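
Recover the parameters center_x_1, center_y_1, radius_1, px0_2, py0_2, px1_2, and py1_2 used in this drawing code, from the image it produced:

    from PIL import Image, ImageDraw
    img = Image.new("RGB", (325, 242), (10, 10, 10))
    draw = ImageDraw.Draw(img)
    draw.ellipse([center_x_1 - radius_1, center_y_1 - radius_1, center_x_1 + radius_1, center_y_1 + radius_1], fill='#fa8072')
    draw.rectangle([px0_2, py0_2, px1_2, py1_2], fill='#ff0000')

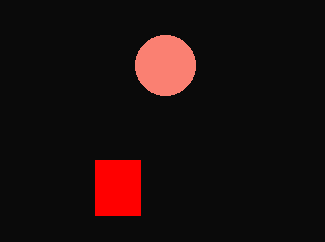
center_x_1 = 165
center_y_1 = 65
radius_1 = 30
px0_2 = 95
py0_2 = 160
px1_2 = 140
py1_2 = 215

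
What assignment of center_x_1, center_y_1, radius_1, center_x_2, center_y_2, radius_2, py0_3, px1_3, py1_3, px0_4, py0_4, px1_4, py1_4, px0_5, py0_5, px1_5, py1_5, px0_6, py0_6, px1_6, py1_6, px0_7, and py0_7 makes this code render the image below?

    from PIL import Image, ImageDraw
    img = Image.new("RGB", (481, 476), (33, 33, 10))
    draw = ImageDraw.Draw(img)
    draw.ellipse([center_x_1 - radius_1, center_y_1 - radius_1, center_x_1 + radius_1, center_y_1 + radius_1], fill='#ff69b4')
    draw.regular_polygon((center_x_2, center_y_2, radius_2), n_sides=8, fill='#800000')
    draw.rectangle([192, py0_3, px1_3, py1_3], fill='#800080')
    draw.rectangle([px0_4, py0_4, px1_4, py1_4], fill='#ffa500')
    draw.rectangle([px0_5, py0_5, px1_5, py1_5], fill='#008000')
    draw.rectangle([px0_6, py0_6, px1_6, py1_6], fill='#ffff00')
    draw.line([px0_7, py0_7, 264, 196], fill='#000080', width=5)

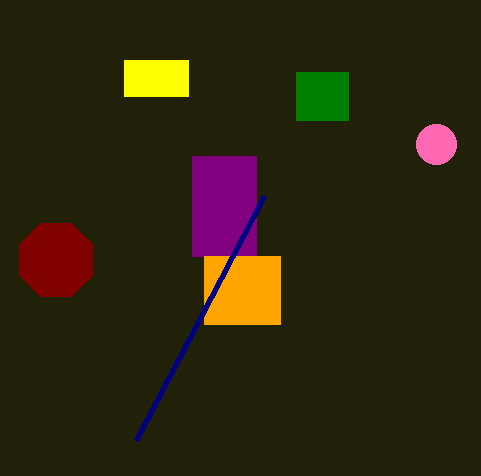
center_x_1 = 436, center_y_1 = 144, radius_1 = 20, center_x_2 = 56, center_y_2 = 260, radius_2 = 40, py0_3 = 156, px1_3 = 256, py1_3 = 256, px0_4 = 204, py0_4 = 256, px1_4 = 280, py1_4 = 324, px0_5 = 296, py0_5 = 72, px1_5 = 348, py1_5 = 120, px0_6 = 124, py0_6 = 60, px1_6 = 188, py1_6 = 96, px0_7 = 136, py0_7 = 440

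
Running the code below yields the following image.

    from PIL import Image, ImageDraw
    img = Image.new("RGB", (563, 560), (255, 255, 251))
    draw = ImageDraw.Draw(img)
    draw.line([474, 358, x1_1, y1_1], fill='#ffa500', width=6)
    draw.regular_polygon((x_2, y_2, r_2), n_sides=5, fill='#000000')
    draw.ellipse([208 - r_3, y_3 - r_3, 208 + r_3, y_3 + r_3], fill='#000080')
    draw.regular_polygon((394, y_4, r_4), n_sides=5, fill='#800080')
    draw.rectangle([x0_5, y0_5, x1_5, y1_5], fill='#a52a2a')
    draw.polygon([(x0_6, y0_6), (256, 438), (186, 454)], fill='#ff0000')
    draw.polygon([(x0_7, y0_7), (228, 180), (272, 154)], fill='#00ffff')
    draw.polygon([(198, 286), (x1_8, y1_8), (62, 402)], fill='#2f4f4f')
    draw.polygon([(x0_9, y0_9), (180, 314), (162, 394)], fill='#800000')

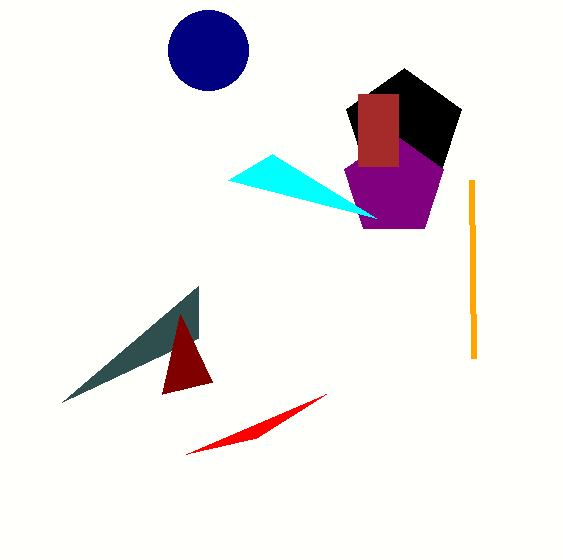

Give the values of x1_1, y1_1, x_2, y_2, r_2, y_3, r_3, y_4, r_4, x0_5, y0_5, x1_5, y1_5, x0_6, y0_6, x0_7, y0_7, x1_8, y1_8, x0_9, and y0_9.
x1_1 = 472; y1_1 = 180; x_2 = 404; y_2 = 128; r_2 = 60; y_3 = 50; r_3 = 40; y_4 = 186; r_4 = 52; x0_5 = 358; y0_5 = 94; x1_5 = 398; y1_5 = 166; x0_6 = 326; y0_6 = 394; x0_7 = 376; y0_7 = 218; x1_8 = 198; y1_8 = 338; x0_9 = 212; y0_9 = 382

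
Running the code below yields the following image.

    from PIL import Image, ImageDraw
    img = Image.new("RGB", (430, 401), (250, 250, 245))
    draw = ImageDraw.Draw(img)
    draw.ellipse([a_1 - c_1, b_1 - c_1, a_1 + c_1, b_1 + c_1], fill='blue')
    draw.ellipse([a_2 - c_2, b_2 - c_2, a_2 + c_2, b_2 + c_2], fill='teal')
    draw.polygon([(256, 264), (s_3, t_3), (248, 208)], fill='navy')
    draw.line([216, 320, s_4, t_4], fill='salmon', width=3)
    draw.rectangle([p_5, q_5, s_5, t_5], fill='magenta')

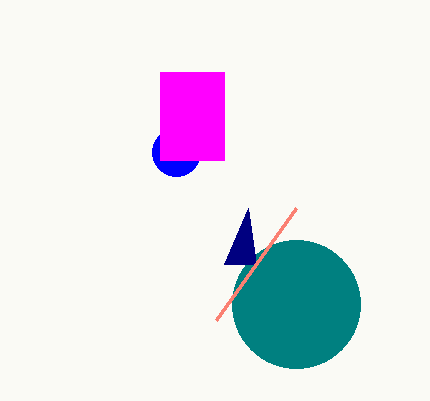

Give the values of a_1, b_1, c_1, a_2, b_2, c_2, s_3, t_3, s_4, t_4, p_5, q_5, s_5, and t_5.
a_1 = 176, b_1 = 152, c_1 = 24, a_2 = 296, b_2 = 304, c_2 = 64, s_3 = 224, t_3 = 264, s_4 = 296, t_4 = 208, p_5 = 160, q_5 = 72, s_5 = 224, t_5 = 160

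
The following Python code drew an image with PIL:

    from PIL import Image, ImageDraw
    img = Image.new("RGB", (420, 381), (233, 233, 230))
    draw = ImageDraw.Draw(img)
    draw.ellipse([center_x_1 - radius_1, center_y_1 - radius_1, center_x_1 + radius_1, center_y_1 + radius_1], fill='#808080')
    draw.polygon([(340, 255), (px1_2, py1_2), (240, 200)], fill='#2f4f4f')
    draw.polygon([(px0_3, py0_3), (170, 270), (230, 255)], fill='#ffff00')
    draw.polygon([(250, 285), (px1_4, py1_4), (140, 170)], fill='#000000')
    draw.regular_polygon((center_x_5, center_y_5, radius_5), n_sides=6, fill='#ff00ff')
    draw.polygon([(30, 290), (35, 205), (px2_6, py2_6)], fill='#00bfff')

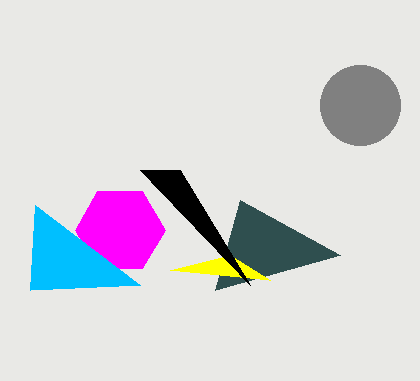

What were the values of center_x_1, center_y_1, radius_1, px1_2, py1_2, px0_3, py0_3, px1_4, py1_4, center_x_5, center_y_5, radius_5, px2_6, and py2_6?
center_x_1 = 360, center_y_1 = 105, radius_1 = 40, px1_2 = 215, py1_2 = 290, px0_3 = 270, py0_3 = 280, px1_4 = 180, py1_4 = 170, center_x_5 = 120, center_y_5 = 230, radius_5 = 45, px2_6 = 140, py2_6 = 285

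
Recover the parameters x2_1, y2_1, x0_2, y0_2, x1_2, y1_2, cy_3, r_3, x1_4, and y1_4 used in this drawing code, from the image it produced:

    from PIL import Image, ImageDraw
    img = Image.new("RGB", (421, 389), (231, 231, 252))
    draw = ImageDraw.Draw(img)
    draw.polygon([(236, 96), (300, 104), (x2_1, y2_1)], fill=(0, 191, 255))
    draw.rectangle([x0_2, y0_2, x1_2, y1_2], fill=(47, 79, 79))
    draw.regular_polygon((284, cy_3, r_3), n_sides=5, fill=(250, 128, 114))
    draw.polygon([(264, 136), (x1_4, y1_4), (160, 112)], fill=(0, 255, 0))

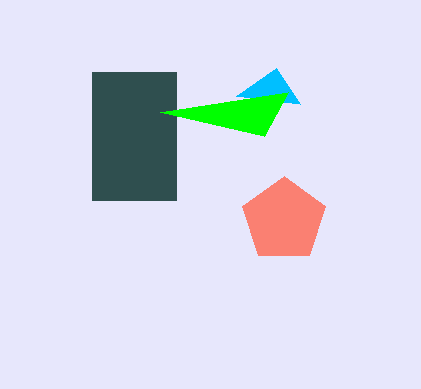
x2_1 = 276
y2_1 = 68
x0_2 = 92
y0_2 = 72
x1_2 = 176
y1_2 = 200
cy_3 = 220
r_3 = 44
x1_4 = 288
y1_4 = 92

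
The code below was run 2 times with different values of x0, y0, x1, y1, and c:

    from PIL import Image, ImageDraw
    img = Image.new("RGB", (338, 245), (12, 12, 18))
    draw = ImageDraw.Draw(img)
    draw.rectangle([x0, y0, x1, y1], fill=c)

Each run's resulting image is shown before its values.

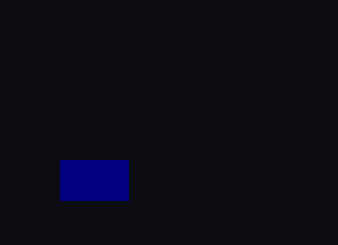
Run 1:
x0 = 60
y0 = 160
x1 = 128
y1 = 200
c = 'navy'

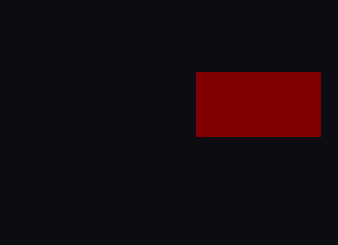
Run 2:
x0 = 196; y0 = 72; x1 = 320; y1 = 136; c = 'maroon'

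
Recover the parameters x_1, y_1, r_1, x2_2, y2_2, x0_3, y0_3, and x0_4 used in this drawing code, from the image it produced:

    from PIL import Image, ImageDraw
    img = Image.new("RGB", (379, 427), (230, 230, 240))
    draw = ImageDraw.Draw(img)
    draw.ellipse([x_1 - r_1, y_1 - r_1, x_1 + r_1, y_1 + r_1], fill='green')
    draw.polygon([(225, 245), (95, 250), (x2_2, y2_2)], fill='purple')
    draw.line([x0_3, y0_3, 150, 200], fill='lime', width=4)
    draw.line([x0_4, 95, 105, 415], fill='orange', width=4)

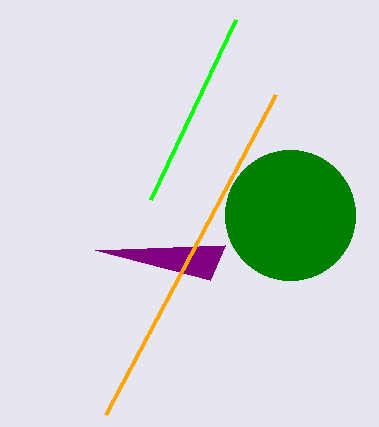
x_1 = 290, y_1 = 215, r_1 = 65, x2_2 = 210, y2_2 = 280, x0_3 = 235, y0_3 = 20, x0_4 = 275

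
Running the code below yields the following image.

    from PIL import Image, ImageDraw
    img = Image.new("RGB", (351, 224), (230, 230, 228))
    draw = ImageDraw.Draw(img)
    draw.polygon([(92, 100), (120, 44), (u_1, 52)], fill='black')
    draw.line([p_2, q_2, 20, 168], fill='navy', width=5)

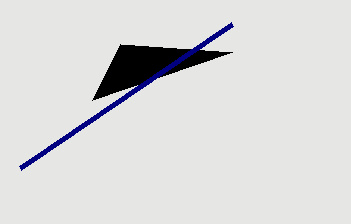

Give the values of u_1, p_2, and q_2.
u_1 = 232; p_2 = 232; q_2 = 24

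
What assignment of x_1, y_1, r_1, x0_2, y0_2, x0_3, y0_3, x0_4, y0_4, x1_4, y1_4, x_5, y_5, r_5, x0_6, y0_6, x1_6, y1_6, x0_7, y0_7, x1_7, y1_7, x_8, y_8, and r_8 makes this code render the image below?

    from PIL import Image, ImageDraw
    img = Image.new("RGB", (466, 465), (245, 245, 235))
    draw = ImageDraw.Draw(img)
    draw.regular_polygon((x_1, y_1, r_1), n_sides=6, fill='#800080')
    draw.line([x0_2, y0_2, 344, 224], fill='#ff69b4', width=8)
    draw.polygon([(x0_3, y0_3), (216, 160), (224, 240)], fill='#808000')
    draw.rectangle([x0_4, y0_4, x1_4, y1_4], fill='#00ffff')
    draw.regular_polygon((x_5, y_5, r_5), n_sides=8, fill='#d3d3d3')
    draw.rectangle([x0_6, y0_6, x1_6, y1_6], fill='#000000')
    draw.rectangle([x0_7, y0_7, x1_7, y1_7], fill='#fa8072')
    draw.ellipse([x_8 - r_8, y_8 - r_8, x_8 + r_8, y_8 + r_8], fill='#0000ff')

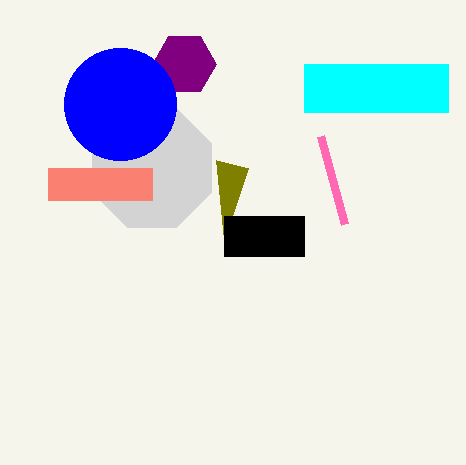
x_1 = 184; y_1 = 64; r_1 = 32; x0_2 = 320; y0_2 = 136; x0_3 = 248; y0_3 = 168; x0_4 = 304; y0_4 = 64; x1_4 = 448; y1_4 = 112; x_5 = 152; y_5 = 168; r_5 = 64; x0_6 = 224; y0_6 = 216; x1_6 = 304; y1_6 = 256; x0_7 = 48; y0_7 = 168; x1_7 = 152; y1_7 = 200; x_8 = 120; y_8 = 104; r_8 = 56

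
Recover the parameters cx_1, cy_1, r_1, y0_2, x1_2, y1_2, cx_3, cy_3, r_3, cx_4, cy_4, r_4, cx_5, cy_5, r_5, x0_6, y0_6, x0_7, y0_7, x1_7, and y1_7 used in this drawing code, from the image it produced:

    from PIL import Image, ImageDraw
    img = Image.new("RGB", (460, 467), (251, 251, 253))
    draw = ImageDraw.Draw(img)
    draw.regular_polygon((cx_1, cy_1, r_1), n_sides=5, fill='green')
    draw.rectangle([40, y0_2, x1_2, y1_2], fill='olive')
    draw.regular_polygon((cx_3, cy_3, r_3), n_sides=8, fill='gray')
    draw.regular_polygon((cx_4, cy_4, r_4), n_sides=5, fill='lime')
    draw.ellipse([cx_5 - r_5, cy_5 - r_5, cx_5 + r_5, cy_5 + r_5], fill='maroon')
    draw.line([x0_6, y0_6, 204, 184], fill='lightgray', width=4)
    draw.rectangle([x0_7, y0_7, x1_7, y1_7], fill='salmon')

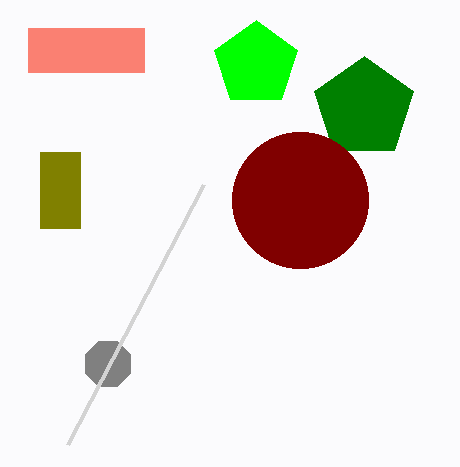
cx_1 = 364; cy_1 = 108; r_1 = 52; y0_2 = 152; x1_2 = 80; y1_2 = 228; cx_3 = 108; cy_3 = 364; r_3 = 24; cx_4 = 256; cy_4 = 64; r_4 = 44; cx_5 = 300; cy_5 = 200; r_5 = 68; x0_6 = 68; y0_6 = 444; x0_7 = 28; y0_7 = 28; x1_7 = 144; y1_7 = 72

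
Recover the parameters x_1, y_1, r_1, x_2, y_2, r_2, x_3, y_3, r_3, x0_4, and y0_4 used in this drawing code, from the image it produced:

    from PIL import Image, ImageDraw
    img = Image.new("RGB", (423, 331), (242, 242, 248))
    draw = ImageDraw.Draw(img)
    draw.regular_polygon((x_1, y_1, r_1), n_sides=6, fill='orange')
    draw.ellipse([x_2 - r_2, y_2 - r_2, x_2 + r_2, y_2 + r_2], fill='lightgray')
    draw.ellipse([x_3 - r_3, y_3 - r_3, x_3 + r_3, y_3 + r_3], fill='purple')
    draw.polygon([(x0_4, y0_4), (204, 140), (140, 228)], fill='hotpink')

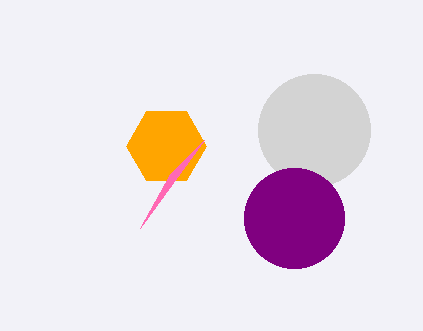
x_1 = 166, y_1 = 146, r_1 = 40, x_2 = 314, y_2 = 130, r_2 = 56, x_3 = 294, y_3 = 218, r_3 = 50, x0_4 = 170, y0_4 = 174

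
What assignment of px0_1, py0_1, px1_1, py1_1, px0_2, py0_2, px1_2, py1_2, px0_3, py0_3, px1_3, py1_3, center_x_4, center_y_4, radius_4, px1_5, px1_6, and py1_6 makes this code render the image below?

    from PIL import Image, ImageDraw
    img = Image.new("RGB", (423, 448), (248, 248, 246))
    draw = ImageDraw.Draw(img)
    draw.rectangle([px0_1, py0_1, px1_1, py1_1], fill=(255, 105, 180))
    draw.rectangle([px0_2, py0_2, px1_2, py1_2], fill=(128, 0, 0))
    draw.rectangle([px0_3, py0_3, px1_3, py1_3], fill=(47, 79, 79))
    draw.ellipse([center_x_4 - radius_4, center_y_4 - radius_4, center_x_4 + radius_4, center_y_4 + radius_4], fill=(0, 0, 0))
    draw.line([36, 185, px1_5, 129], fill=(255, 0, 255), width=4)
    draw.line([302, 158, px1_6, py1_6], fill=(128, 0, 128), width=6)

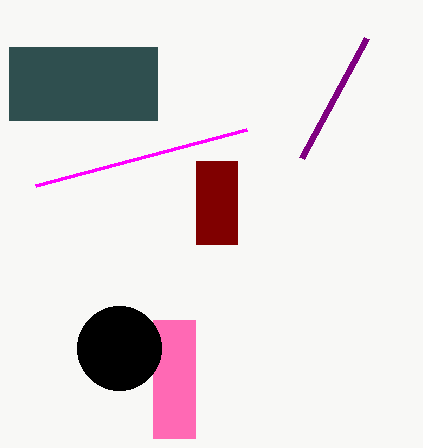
px0_1 = 153; py0_1 = 320; px1_1 = 195; py1_1 = 438; px0_2 = 196; py0_2 = 161; px1_2 = 237; py1_2 = 244; px0_3 = 9; py0_3 = 47; px1_3 = 157; py1_3 = 120; center_x_4 = 119; center_y_4 = 348; radius_4 = 42; px1_5 = 247; px1_6 = 367; py1_6 = 38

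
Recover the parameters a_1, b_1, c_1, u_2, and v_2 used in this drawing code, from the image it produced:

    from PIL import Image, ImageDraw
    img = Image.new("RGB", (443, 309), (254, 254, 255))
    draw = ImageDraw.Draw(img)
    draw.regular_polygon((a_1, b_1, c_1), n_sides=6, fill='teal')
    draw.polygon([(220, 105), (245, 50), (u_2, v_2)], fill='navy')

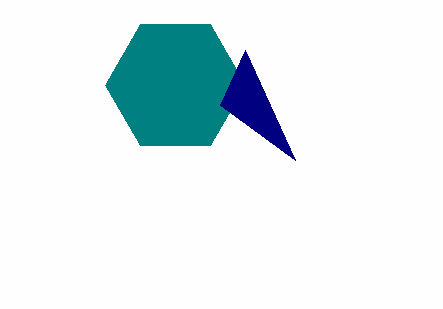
a_1 = 175; b_1 = 85; c_1 = 70; u_2 = 295; v_2 = 160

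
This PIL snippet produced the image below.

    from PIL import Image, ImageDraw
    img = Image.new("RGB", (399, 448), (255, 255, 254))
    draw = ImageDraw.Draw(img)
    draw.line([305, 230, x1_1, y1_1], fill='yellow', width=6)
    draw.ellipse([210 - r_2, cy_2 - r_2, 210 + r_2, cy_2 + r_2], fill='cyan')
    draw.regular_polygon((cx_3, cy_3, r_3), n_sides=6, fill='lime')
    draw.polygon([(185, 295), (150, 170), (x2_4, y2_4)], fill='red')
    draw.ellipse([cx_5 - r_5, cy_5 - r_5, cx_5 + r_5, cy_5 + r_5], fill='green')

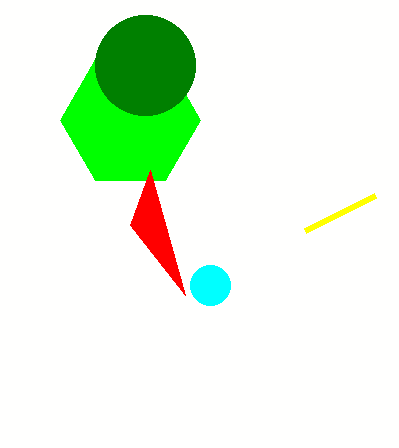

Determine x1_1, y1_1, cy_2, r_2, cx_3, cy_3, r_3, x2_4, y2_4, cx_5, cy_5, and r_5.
x1_1 = 375, y1_1 = 195, cy_2 = 285, r_2 = 20, cx_3 = 130, cy_3 = 120, r_3 = 70, x2_4 = 130, y2_4 = 225, cx_5 = 145, cy_5 = 65, r_5 = 50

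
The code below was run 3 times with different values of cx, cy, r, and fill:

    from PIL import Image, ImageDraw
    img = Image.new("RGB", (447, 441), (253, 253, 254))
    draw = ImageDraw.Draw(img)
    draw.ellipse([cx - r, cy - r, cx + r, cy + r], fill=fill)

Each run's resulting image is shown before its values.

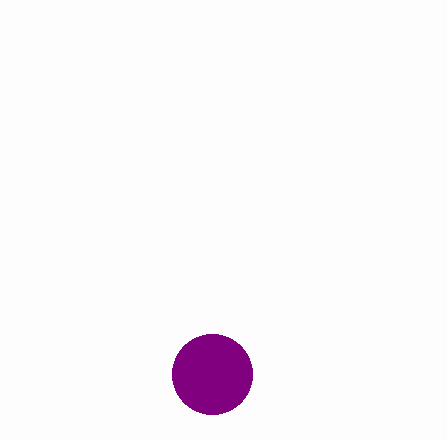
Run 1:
cx = 212, cy = 374, r = 40, fill = 'purple'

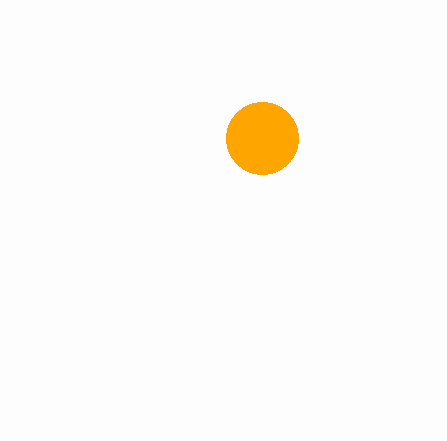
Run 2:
cx = 262, cy = 138, r = 36, fill = 'orange'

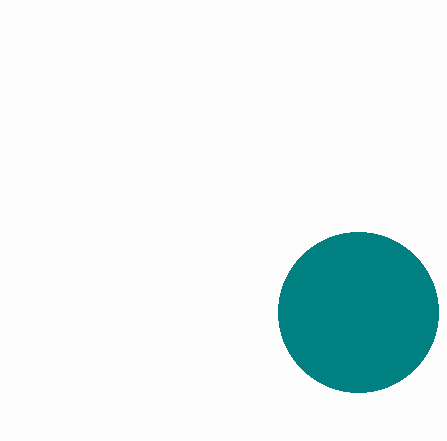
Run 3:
cx = 358, cy = 312, r = 80, fill = 'teal'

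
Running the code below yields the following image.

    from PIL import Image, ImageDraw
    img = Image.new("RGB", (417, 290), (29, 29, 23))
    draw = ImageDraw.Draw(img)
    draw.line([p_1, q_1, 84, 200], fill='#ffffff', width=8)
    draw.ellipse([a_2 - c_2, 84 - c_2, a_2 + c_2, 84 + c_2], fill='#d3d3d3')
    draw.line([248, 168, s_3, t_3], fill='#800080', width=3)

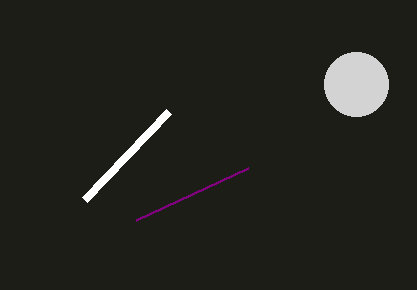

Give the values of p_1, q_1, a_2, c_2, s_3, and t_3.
p_1 = 168
q_1 = 112
a_2 = 356
c_2 = 32
s_3 = 136
t_3 = 220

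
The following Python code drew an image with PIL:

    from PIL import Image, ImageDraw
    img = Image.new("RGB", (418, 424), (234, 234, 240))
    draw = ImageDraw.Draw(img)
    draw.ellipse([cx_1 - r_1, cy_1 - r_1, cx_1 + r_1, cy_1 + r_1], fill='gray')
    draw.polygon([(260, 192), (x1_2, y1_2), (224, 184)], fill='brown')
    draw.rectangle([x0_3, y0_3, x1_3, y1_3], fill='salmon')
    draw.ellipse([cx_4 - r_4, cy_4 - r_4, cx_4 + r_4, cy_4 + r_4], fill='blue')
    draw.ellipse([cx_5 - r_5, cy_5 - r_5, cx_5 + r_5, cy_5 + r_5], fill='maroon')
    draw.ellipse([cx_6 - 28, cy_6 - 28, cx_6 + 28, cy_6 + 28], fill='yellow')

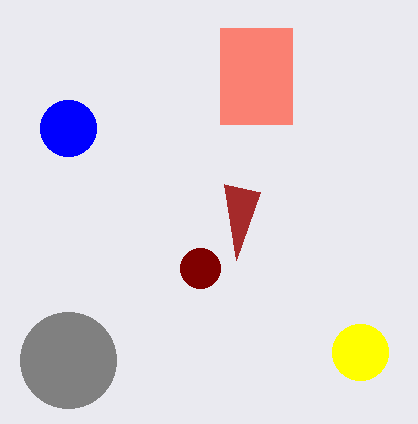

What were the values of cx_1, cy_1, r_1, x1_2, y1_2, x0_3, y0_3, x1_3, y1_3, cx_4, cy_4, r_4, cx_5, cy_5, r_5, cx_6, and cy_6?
cx_1 = 68, cy_1 = 360, r_1 = 48, x1_2 = 236, y1_2 = 260, x0_3 = 220, y0_3 = 28, x1_3 = 292, y1_3 = 124, cx_4 = 68, cy_4 = 128, r_4 = 28, cx_5 = 200, cy_5 = 268, r_5 = 20, cx_6 = 360, cy_6 = 352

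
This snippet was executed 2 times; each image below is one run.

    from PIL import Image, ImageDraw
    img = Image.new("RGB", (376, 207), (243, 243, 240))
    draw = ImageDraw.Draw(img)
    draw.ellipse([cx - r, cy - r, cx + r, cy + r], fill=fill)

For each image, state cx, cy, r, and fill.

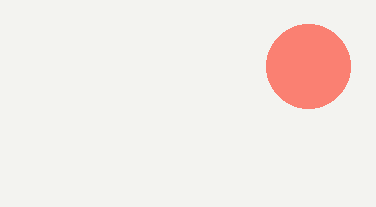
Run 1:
cx = 308
cy = 66
r = 42
fill = 'salmon'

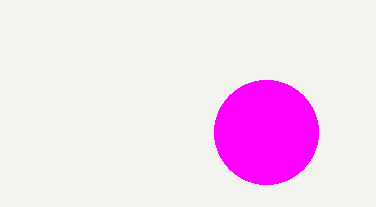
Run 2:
cx = 266; cy = 132; r = 52; fill = 'magenta'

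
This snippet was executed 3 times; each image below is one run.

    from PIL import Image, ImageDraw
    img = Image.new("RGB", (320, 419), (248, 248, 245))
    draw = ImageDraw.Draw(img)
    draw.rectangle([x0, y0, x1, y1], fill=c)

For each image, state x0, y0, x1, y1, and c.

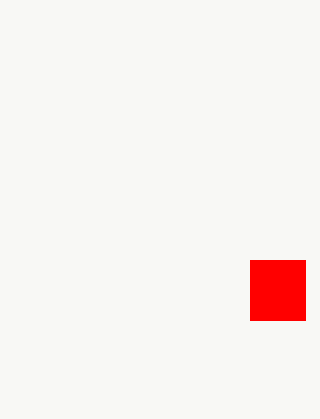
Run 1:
x0 = 250; y0 = 260; x1 = 305; y1 = 320; c = 'red'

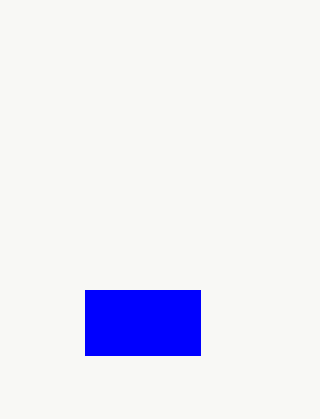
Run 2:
x0 = 85; y0 = 290; x1 = 200; y1 = 355; c = 'blue'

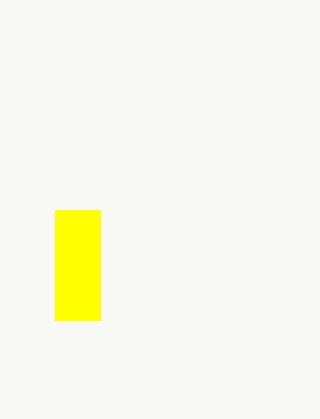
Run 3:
x0 = 55
y0 = 210
x1 = 100
y1 = 320
c = 'yellow'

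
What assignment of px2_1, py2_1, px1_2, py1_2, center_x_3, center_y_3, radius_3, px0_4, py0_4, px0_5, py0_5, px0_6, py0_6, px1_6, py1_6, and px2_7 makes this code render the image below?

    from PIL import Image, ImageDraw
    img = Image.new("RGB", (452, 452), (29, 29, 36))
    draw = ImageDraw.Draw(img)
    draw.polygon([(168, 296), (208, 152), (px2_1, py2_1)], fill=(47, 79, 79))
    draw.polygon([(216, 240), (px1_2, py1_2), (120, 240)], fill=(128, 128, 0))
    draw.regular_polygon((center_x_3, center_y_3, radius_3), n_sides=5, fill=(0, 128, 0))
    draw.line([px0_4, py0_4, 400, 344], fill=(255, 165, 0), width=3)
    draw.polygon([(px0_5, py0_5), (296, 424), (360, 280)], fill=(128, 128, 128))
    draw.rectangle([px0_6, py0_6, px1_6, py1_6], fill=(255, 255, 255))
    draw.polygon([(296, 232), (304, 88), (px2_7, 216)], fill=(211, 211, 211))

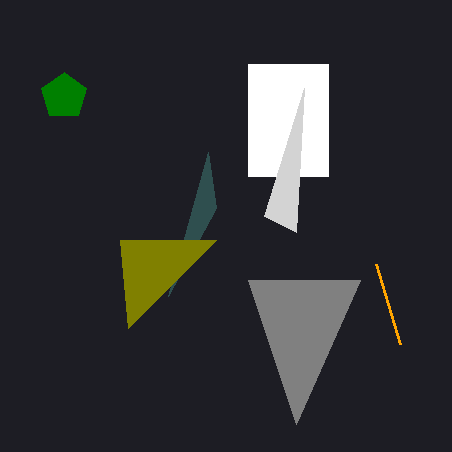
px2_1 = 216; py2_1 = 208; px1_2 = 128; py1_2 = 328; center_x_3 = 64; center_y_3 = 96; radius_3 = 24; px0_4 = 376; py0_4 = 264; px0_5 = 248; py0_5 = 280; px0_6 = 248; py0_6 = 64; px1_6 = 328; py1_6 = 176; px2_7 = 264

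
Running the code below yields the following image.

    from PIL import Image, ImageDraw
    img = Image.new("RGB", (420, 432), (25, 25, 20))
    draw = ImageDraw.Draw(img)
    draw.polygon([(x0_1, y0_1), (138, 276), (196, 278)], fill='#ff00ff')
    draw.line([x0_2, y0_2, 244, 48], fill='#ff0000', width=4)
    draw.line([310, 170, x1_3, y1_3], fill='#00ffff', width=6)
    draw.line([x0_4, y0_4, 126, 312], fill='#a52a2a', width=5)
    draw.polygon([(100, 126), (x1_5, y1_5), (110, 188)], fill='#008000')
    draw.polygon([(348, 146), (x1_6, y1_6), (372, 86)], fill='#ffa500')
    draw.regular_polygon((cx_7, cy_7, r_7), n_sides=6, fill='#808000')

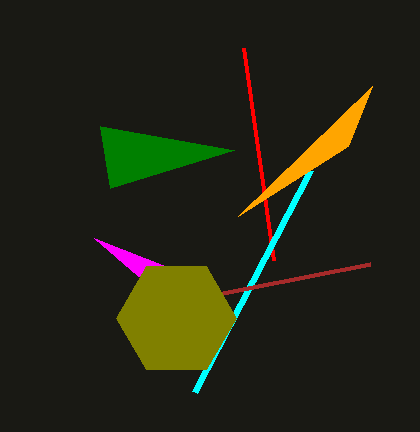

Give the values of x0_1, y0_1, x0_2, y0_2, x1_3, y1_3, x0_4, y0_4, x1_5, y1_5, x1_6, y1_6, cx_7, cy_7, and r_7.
x0_1 = 94
y0_1 = 238
x0_2 = 274
y0_2 = 260
x1_3 = 194
y1_3 = 392
x0_4 = 370
y0_4 = 264
x1_5 = 234
y1_5 = 150
x1_6 = 238
y1_6 = 216
cx_7 = 176
cy_7 = 318
r_7 = 60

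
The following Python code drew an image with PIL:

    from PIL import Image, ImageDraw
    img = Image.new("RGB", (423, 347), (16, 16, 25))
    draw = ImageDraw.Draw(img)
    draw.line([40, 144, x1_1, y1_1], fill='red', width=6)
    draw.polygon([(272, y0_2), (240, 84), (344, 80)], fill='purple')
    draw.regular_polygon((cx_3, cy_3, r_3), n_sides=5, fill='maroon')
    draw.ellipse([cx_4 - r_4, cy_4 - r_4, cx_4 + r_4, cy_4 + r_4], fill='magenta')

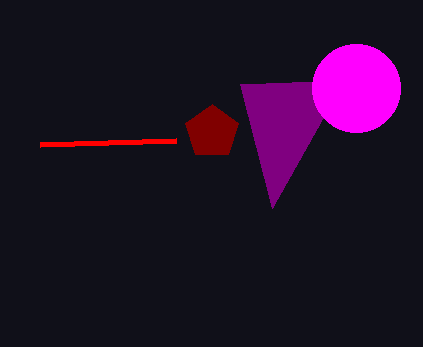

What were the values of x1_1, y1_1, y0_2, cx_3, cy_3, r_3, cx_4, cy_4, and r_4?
x1_1 = 176
y1_1 = 140
y0_2 = 208
cx_3 = 212
cy_3 = 132
r_3 = 28
cx_4 = 356
cy_4 = 88
r_4 = 44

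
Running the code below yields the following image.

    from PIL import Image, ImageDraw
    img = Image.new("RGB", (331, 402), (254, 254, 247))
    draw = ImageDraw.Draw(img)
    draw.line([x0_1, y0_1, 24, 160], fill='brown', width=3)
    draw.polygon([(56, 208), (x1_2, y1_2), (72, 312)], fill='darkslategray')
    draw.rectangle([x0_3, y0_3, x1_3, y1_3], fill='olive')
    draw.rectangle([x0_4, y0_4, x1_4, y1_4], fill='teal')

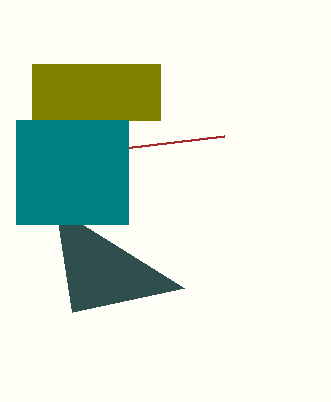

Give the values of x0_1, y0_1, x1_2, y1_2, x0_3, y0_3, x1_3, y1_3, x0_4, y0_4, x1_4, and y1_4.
x0_1 = 224
y0_1 = 136
x1_2 = 184
y1_2 = 288
x0_3 = 32
y0_3 = 64
x1_3 = 160
y1_3 = 120
x0_4 = 16
y0_4 = 120
x1_4 = 128
y1_4 = 224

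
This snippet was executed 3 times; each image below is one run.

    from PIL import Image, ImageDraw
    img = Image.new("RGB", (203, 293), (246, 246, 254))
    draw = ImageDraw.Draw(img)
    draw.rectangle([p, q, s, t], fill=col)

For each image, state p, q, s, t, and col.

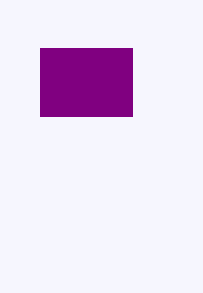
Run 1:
p = 40
q = 48
s = 132
t = 116
col = 'purple'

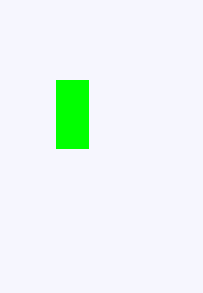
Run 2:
p = 56; q = 80; s = 88; t = 148; col = 'lime'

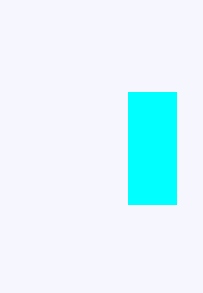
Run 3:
p = 128, q = 92, s = 176, t = 204, col = 'cyan'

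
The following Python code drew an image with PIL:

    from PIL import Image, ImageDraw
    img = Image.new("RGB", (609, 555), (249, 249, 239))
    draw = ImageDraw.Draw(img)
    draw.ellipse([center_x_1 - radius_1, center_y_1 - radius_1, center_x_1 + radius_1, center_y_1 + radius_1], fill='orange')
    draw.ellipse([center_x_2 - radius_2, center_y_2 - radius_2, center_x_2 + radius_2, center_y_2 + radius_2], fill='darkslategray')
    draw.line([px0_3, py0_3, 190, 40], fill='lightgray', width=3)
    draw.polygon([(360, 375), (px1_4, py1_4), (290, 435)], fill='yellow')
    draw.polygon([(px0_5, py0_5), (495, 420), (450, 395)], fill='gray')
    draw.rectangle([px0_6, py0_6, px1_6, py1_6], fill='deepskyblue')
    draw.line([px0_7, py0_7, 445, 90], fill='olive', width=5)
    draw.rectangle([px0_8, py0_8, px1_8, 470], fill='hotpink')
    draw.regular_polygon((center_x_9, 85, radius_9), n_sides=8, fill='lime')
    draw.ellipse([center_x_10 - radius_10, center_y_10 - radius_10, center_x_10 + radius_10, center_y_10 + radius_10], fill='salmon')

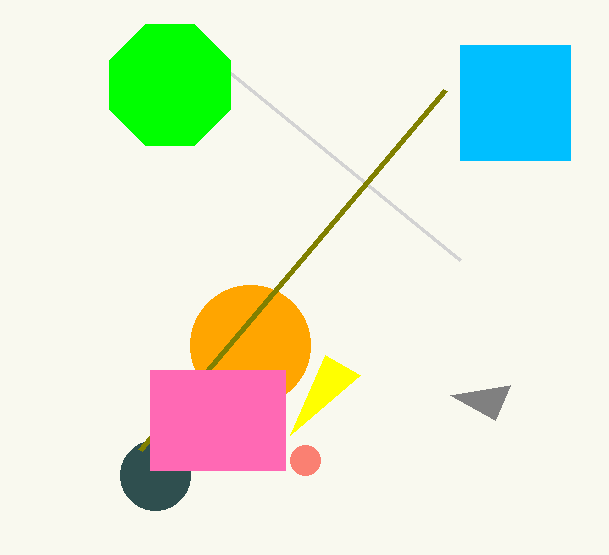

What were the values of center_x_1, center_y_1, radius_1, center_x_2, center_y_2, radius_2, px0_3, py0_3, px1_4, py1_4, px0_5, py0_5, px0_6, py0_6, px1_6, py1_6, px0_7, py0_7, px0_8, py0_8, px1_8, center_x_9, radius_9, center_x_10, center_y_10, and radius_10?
center_x_1 = 250, center_y_1 = 345, radius_1 = 60, center_x_2 = 155, center_y_2 = 475, radius_2 = 35, px0_3 = 460, py0_3 = 260, px1_4 = 325, py1_4 = 355, px0_5 = 510, py0_5 = 385, px0_6 = 460, py0_6 = 45, px1_6 = 570, py1_6 = 160, px0_7 = 140, py0_7 = 450, px0_8 = 150, py0_8 = 370, px1_8 = 285, center_x_9 = 170, radius_9 = 65, center_x_10 = 305, center_y_10 = 460, radius_10 = 15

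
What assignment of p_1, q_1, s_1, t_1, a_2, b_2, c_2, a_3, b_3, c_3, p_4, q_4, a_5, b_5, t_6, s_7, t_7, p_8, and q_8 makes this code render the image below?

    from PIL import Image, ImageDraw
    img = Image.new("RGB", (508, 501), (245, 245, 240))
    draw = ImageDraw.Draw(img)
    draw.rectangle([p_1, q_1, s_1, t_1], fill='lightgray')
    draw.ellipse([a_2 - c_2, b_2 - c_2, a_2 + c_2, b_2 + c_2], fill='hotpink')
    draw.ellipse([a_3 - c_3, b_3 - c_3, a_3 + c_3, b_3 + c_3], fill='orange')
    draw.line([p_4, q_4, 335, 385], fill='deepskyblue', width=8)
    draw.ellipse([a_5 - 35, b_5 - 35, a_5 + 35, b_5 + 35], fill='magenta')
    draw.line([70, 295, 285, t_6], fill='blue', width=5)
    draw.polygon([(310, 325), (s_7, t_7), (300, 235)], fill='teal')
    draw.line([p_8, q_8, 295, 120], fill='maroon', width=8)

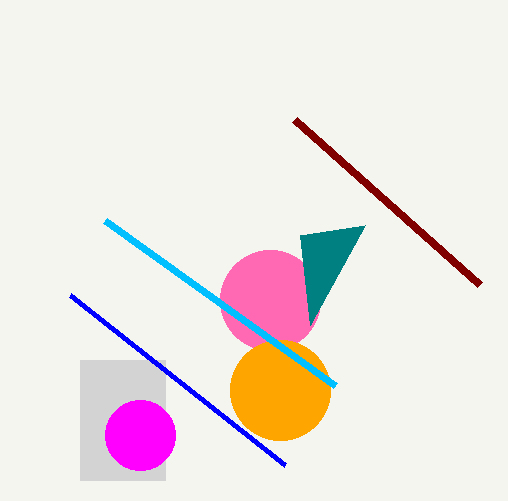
p_1 = 80, q_1 = 360, s_1 = 165, t_1 = 480, a_2 = 270, b_2 = 300, c_2 = 50, a_3 = 280, b_3 = 390, c_3 = 50, p_4 = 105, q_4 = 220, a_5 = 140, b_5 = 435, t_6 = 465, s_7 = 365, t_7 = 225, p_8 = 480, q_8 = 285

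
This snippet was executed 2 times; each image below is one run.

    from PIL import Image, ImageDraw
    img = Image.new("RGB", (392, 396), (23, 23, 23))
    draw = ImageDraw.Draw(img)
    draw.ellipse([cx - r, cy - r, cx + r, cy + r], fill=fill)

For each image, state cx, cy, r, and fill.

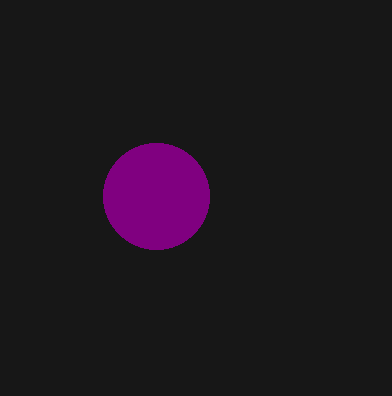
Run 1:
cx = 156; cy = 196; r = 53; fill = 'purple'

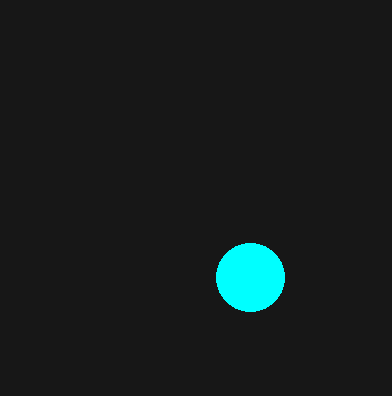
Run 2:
cx = 250, cy = 277, r = 34, fill = 'cyan'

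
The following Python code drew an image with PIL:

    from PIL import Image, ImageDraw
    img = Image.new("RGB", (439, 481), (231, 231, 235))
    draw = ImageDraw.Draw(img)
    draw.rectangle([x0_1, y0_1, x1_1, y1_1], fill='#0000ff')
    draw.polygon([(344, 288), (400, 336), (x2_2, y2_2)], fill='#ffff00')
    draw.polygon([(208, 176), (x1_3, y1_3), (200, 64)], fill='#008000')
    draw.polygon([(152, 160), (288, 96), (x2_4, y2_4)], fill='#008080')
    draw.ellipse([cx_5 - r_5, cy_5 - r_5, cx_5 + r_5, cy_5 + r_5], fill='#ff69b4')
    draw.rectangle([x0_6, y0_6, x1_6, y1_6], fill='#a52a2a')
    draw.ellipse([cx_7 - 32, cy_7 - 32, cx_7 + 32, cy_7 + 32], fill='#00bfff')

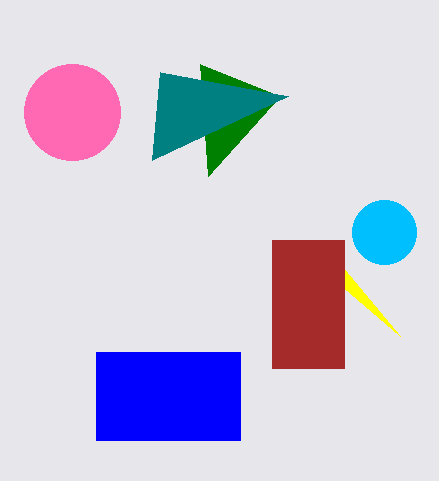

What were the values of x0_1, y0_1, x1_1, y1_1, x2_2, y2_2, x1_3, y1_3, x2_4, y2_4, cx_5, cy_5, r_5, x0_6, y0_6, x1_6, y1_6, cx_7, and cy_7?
x0_1 = 96
y0_1 = 352
x1_1 = 240
y1_1 = 440
x2_2 = 320
y2_2 = 240
x1_3 = 280
y1_3 = 96
x2_4 = 160
y2_4 = 72
cx_5 = 72
cy_5 = 112
r_5 = 48
x0_6 = 272
y0_6 = 240
x1_6 = 344
y1_6 = 368
cx_7 = 384
cy_7 = 232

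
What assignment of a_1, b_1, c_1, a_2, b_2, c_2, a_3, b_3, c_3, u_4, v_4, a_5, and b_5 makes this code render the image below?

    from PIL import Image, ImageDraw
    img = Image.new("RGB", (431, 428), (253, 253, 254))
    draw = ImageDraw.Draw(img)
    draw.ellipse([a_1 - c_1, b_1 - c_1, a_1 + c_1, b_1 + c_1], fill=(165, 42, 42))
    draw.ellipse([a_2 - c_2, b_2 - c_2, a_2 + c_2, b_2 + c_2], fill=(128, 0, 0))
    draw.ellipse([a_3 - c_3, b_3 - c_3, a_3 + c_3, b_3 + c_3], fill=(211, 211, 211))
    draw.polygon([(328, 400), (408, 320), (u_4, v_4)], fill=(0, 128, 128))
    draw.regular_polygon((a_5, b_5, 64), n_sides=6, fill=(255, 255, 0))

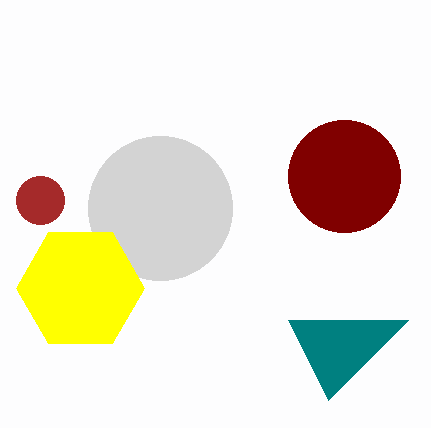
a_1 = 40, b_1 = 200, c_1 = 24, a_2 = 344, b_2 = 176, c_2 = 56, a_3 = 160, b_3 = 208, c_3 = 72, u_4 = 288, v_4 = 320, a_5 = 80, b_5 = 288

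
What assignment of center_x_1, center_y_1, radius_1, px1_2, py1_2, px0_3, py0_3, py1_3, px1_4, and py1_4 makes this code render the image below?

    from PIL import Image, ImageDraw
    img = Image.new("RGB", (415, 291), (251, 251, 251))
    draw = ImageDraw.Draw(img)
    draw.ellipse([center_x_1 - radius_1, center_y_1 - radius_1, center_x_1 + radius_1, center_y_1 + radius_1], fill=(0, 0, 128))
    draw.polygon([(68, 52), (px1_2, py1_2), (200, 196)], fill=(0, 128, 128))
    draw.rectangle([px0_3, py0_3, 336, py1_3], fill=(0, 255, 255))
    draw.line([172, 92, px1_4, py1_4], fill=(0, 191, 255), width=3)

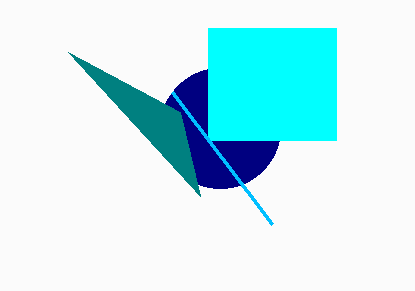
center_x_1 = 220, center_y_1 = 128, radius_1 = 60, px1_2 = 180, py1_2 = 112, px0_3 = 208, py0_3 = 28, py1_3 = 140, px1_4 = 272, py1_4 = 224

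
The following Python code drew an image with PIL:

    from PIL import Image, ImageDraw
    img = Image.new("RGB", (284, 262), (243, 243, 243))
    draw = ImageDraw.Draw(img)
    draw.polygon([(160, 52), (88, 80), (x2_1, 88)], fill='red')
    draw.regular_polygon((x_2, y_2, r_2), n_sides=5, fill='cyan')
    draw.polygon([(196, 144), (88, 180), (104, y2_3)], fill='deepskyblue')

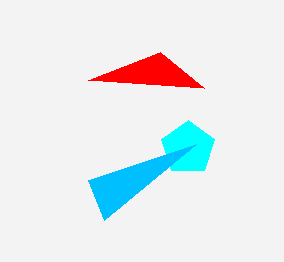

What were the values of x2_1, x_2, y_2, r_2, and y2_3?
x2_1 = 204; x_2 = 188; y_2 = 148; r_2 = 28; y2_3 = 220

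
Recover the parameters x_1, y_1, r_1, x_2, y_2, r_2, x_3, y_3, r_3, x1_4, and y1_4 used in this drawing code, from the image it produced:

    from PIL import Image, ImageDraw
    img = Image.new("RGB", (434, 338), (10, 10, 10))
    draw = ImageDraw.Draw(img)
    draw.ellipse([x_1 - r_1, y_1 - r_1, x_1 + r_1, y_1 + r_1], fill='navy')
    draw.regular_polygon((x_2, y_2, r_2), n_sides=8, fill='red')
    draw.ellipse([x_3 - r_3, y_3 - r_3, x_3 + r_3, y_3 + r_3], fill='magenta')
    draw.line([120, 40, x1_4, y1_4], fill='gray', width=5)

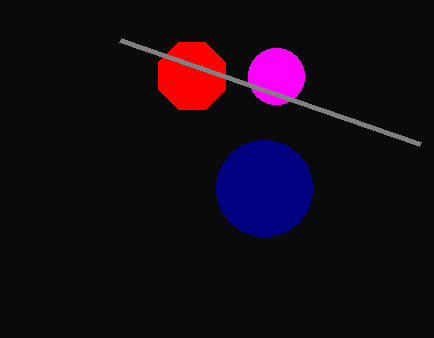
x_1 = 264, y_1 = 188, r_1 = 48, x_2 = 192, y_2 = 76, r_2 = 36, x_3 = 276, y_3 = 76, r_3 = 28, x1_4 = 420, y1_4 = 144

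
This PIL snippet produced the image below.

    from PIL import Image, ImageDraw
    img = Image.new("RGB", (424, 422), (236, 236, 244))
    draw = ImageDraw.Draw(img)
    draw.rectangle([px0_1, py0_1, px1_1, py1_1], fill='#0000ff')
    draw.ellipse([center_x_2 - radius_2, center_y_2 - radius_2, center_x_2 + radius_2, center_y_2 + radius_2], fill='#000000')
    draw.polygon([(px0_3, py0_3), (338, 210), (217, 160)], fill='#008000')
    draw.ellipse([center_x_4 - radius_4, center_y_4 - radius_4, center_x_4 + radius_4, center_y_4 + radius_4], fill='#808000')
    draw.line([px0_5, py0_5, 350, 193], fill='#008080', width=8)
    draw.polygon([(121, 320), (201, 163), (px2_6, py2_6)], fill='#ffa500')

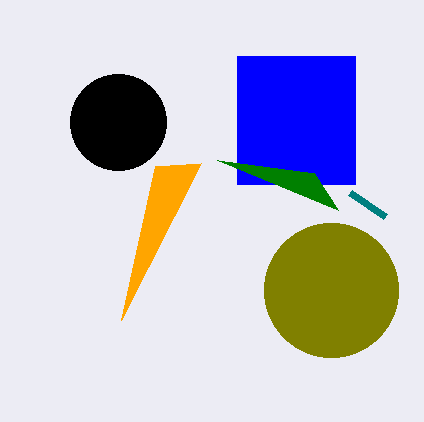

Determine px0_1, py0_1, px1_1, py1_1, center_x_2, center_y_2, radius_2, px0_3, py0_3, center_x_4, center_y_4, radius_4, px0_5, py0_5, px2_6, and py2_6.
px0_1 = 237, py0_1 = 56, px1_1 = 355, py1_1 = 184, center_x_2 = 118, center_y_2 = 122, radius_2 = 48, px0_3 = 314, py0_3 = 173, center_x_4 = 331, center_y_4 = 290, radius_4 = 67, px0_5 = 385, py0_5 = 217, px2_6 = 155, py2_6 = 166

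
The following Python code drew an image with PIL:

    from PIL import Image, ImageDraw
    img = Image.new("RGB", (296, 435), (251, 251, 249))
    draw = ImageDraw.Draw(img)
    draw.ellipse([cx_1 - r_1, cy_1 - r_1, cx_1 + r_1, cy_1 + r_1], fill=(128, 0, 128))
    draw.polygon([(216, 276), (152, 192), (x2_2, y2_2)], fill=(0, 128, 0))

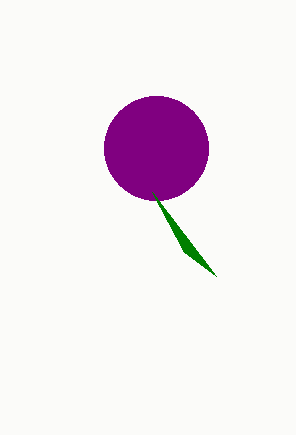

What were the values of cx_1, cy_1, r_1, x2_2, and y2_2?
cx_1 = 156; cy_1 = 148; r_1 = 52; x2_2 = 184; y2_2 = 252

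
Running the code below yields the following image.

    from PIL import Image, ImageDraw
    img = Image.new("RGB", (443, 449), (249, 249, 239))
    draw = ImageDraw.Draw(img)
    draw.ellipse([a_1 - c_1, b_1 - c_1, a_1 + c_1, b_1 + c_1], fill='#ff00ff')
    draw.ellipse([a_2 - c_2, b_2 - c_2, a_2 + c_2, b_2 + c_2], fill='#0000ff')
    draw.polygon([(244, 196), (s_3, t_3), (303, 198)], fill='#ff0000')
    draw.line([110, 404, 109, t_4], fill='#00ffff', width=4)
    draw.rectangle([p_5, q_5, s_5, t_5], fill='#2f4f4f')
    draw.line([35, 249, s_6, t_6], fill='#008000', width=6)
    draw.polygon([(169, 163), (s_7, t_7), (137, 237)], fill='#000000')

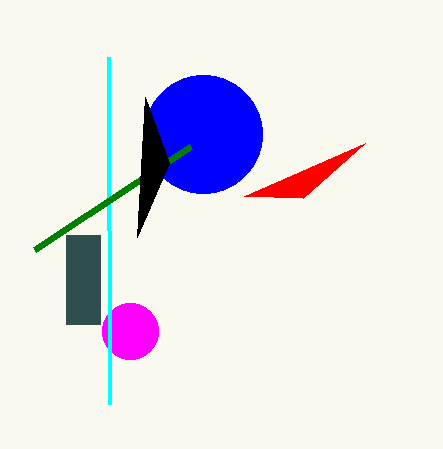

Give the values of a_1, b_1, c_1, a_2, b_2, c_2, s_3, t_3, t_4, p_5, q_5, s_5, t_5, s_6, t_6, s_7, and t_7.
a_1 = 130; b_1 = 331; c_1 = 28; a_2 = 203; b_2 = 134; c_2 = 59; s_3 = 365; t_3 = 143; t_4 = 57; p_5 = 66; q_5 = 235; s_5 = 100; t_5 = 324; s_6 = 191; t_6 = 146; s_7 = 145; t_7 = 97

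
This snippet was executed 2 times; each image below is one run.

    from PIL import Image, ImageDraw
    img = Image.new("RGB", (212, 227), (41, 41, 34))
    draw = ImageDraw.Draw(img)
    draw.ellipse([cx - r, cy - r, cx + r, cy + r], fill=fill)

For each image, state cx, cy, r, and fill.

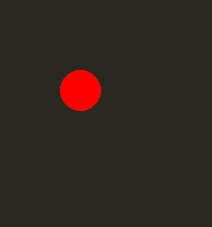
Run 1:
cx = 80
cy = 90
r = 20
fill = 'red'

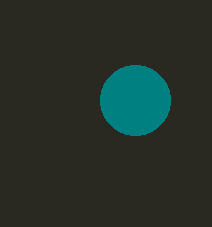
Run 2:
cx = 135, cy = 100, r = 35, fill = 'teal'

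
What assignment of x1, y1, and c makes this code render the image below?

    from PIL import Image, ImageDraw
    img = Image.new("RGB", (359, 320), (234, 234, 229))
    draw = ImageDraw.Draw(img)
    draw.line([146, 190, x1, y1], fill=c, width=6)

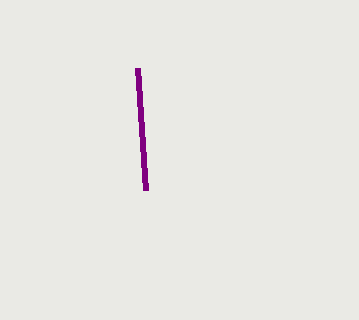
x1 = 138; y1 = 68; c = 'purple'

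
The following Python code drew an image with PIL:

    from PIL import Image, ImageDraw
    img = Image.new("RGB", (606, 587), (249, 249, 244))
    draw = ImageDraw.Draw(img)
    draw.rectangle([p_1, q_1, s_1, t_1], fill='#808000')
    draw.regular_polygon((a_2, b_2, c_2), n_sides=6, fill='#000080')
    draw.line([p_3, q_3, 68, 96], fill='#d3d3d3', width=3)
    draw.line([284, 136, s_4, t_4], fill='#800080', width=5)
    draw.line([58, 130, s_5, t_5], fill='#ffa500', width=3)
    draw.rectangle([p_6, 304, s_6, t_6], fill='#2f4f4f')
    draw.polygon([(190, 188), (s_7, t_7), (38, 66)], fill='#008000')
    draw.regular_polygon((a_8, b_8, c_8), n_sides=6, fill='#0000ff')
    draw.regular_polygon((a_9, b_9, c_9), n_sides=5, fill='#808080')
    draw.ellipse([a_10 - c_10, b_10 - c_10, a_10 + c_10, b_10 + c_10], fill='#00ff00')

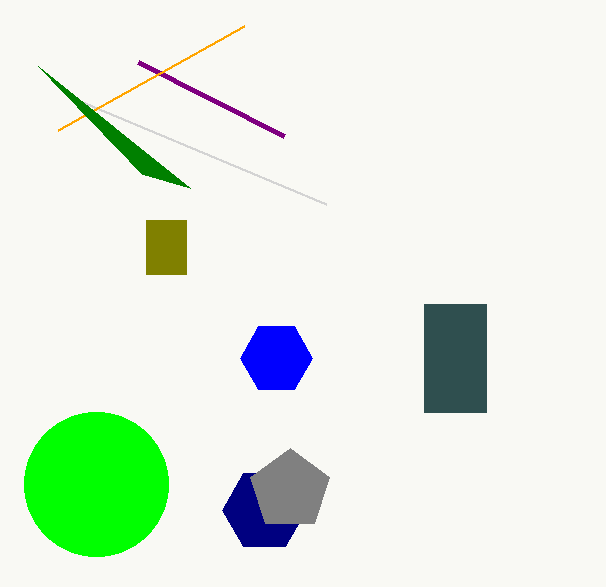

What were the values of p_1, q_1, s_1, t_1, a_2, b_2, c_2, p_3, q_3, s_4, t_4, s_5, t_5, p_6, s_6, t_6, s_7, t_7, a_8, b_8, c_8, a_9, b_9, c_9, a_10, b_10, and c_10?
p_1 = 146
q_1 = 220
s_1 = 186
t_1 = 274
a_2 = 264
b_2 = 510
c_2 = 42
p_3 = 326
q_3 = 204
s_4 = 138
t_4 = 62
s_5 = 244
t_5 = 26
p_6 = 424
s_6 = 486
t_6 = 412
s_7 = 142
t_7 = 174
a_8 = 276
b_8 = 358
c_8 = 36
a_9 = 290
b_9 = 490
c_9 = 42
a_10 = 96
b_10 = 484
c_10 = 72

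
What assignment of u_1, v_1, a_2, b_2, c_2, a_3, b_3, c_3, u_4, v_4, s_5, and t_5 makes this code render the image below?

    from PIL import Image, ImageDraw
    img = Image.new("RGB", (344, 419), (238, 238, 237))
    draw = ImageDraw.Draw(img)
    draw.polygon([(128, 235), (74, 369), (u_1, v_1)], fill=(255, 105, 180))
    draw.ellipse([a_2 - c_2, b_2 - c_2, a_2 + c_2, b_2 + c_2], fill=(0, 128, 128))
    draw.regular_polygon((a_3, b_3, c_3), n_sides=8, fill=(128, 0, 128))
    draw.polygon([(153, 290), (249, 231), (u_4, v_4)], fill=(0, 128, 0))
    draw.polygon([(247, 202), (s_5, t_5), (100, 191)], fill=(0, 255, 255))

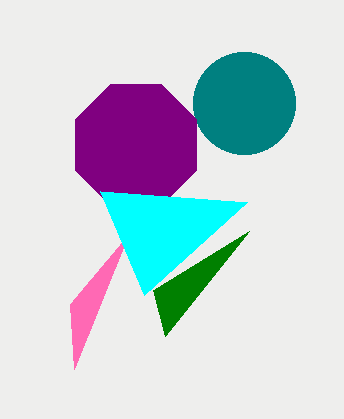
u_1 = 70, v_1 = 304, a_2 = 244, b_2 = 103, c_2 = 51, a_3 = 136, b_3 = 145, c_3 = 66, u_4 = 165, v_4 = 336, s_5 = 144, t_5 = 295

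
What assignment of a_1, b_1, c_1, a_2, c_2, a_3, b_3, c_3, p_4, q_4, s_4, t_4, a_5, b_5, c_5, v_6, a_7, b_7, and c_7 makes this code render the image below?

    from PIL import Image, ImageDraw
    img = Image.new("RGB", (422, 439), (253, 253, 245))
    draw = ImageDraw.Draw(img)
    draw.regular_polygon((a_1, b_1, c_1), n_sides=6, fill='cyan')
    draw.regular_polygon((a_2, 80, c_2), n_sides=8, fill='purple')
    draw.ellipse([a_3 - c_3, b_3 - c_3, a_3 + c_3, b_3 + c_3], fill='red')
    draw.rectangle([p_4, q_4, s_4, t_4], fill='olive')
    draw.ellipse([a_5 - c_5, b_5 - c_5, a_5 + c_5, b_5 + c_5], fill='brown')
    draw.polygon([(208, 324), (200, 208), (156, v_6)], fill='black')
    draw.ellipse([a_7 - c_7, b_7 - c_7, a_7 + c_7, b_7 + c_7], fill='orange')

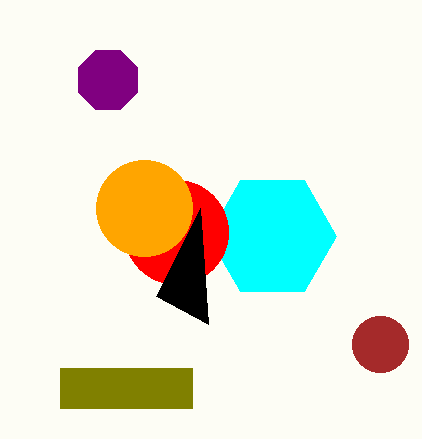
a_1 = 272
b_1 = 236
c_1 = 64
a_2 = 108
c_2 = 32
a_3 = 176
b_3 = 232
c_3 = 52
p_4 = 60
q_4 = 368
s_4 = 192
t_4 = 408
a_5 = 380
b_5 = 344
c_5 = 28
v_6 = 296
a_7 = 144
b_7 = 208
c_7 = 48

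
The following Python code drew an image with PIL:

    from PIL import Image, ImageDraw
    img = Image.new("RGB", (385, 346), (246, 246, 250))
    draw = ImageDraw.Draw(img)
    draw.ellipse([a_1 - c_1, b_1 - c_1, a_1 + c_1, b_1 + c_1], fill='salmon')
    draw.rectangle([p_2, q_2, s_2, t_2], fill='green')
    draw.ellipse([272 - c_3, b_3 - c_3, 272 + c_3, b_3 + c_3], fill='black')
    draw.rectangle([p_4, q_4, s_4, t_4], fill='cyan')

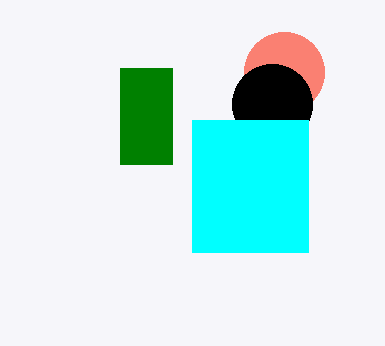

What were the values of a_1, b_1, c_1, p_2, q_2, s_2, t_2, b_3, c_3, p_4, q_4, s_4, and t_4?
a_1 = 284, b_1 = 72, c_1 = 40, p_2 = 120, q_2 = 68, s_2 = 172, t_2 = 164, b_3 = 104, c_3 = 40, p_4 = 192, q_4 = 120, s_4 = 308, t_4 = 252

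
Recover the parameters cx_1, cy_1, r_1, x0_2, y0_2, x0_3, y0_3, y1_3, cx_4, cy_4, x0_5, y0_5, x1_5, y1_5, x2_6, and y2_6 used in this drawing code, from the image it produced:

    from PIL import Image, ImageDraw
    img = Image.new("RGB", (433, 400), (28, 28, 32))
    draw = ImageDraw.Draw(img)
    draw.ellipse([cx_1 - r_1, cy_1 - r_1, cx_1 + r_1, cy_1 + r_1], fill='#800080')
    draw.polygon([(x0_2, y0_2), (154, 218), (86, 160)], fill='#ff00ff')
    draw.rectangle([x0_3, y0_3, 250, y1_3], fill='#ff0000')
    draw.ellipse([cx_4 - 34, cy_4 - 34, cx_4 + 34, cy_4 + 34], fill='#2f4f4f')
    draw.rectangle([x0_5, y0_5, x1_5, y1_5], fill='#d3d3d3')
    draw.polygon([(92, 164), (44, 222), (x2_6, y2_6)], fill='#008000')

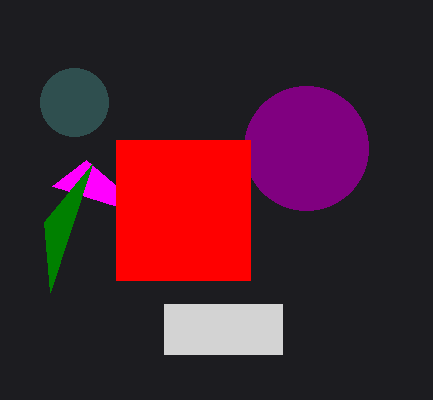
cx_1 = 306; cy_1 = 148; r_1 = 62; x0_2 = 52; y0_2 = 186; x0_3 = 116; y0_3 = 140; y1_3 = 280; cx_4 = 74; cy_4 = 102; x0_5 = 164; y0_5 = 304; x1_5 = 282; y1_5 = 354; x2_6 = 50; y2_6 = 292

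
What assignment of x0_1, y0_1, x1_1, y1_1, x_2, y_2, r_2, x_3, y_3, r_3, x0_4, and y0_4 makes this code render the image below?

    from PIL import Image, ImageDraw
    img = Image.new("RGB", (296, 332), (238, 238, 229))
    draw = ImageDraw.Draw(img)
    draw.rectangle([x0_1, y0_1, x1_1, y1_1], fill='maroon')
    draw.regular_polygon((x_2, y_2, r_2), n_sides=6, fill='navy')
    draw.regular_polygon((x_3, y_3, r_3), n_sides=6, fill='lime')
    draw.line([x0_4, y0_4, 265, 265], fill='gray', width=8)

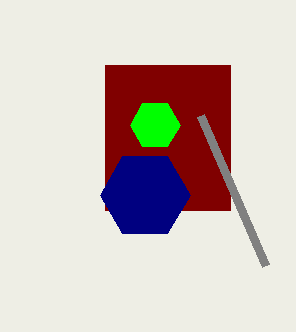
x0_1 = 105; y0_1 = 65; x1_1 = 230; y1_1 = 210; x_2 = 145; y_2 = 195; r_2 = 45; x_3 = 155; y_3 = 125; r_3 = 25; x0_4 = 200; y0_4 = 115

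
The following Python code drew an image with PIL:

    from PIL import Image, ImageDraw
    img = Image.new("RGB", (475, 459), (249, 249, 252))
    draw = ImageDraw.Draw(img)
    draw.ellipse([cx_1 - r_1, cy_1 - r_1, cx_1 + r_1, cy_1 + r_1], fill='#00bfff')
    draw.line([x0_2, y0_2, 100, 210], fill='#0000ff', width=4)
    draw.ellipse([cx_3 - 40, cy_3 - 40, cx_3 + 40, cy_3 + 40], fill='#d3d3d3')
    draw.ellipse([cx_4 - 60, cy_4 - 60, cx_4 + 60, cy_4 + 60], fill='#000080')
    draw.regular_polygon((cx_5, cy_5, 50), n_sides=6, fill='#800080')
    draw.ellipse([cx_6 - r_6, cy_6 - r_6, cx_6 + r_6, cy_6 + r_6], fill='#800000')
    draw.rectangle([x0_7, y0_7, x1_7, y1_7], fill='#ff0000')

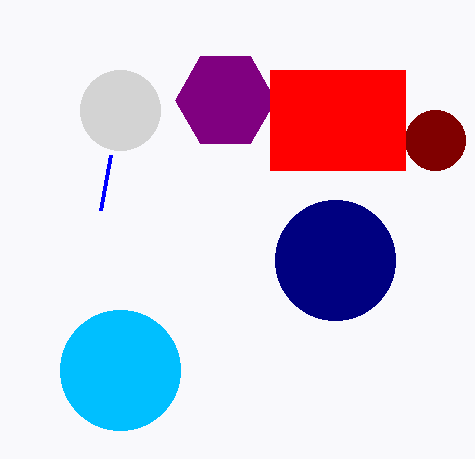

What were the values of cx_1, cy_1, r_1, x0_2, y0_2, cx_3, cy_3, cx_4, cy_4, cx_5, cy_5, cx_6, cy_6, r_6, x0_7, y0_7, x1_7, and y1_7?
cx_1 = 120
cy_1 = 370
r_1 = 60
x0_2 = 110
y0_2 = 155
cx_3 = 120
cy_3 = 110
cx_4 = 335
cy_4 = 260
cx_5 = 225
cy_5 = 100
cx_6 = 435
cy_6 = 140
r_6 = 30
x0_7 = 270
y0_7 = 70
x1_7 = 405
y1_7 = 170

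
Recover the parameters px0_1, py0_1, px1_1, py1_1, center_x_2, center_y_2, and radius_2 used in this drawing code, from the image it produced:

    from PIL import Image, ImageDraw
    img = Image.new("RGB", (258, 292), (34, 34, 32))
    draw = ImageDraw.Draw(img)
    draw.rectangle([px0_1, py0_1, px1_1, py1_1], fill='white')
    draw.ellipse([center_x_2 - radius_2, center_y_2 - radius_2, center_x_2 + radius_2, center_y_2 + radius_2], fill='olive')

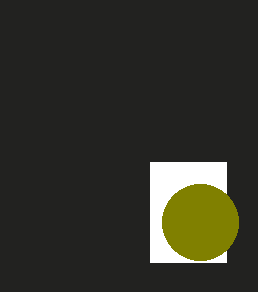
px0_1 = 150
py0_1 = 162
px1_1 = 226
py1_1 = 262
center_x_2 = 200
center_y_2 = 222
radius_2 = 38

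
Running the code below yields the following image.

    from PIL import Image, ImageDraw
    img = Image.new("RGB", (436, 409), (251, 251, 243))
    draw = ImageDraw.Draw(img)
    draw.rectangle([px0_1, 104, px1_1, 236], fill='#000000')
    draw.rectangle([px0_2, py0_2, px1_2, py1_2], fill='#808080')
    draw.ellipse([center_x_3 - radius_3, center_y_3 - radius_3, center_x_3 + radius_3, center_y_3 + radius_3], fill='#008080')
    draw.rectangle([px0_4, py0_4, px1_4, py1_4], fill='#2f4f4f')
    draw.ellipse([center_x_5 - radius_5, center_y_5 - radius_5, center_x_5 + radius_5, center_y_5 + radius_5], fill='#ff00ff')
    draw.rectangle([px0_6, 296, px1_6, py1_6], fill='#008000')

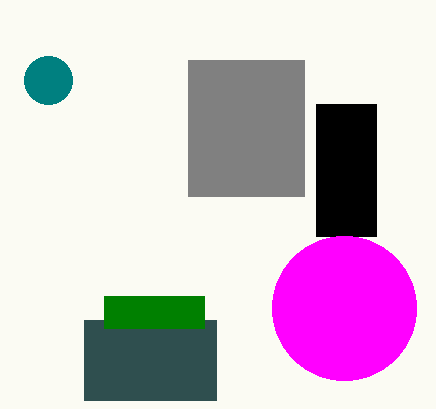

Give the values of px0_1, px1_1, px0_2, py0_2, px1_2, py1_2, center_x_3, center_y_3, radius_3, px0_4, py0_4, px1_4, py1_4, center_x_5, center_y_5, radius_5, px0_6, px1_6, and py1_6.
px0_1 = 316, px1_1 = 376, px0_2 = 188, py0_2 = 60, px1_2 = 304, py1_2 = 196, center_x_3 = 48, center_y_3 = 80, radius_3 = 24, px0_4 = 84, py0_4 = 320, px1_4 = 216, py1_4 = 400, center_x_5 = 344, center_y_5 = 308, radius_5 = 72, px0_6 = 104, px1_6 = 204, py1_6 = 328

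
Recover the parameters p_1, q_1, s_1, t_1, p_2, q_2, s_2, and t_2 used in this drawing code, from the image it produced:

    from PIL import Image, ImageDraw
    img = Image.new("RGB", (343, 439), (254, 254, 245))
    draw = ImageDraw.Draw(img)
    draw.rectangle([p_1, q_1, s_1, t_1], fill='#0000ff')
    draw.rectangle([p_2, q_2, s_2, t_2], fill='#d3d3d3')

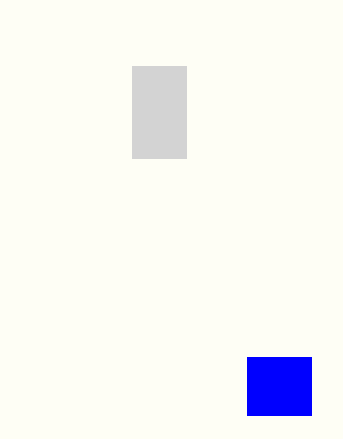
p_1 = 247
q_1 = 357
s_1 = 311
t_1 = 415
p_2 = 132
q_2 = 66
s_2 = 186
t_2 = 158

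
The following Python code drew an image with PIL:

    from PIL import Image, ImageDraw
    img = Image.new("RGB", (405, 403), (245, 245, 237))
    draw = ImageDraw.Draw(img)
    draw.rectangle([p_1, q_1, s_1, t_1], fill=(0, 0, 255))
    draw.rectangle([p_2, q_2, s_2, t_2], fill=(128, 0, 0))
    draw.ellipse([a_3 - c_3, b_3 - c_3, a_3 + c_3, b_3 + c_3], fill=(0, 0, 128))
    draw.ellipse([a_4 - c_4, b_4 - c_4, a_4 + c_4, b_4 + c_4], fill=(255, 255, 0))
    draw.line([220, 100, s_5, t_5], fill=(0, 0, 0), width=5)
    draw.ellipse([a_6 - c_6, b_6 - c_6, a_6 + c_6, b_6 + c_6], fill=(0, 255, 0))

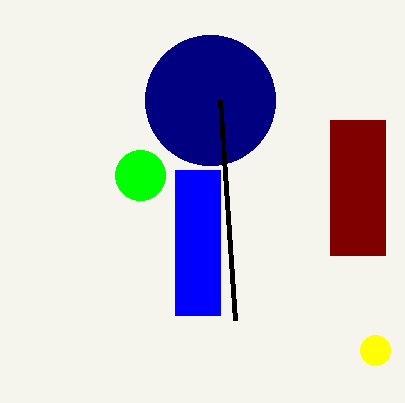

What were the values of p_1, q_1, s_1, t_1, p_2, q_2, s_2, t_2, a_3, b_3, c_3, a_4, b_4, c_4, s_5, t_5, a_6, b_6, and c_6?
p_1 = 175; q_1 = 170; s_1 = 220; t_1 = 315; p_2 = 330; q_2 = 120; s_2 = 385; t_2 = 255; a_3 = 210; b_3 = 100; c_3 = 65; a_4 = 375; b_4 = 350; c_4 = 15; s_5 = 235; t_5 = 320; a_6 = 140; b_6 = 175; c_6 = 25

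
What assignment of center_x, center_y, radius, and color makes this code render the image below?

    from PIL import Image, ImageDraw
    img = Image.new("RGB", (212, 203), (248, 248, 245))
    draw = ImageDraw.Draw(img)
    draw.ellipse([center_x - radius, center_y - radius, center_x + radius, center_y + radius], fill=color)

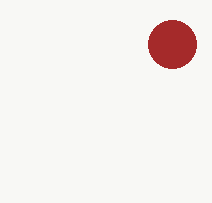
center_x = 172
center_y = 44
radius = 24
color = 'brown'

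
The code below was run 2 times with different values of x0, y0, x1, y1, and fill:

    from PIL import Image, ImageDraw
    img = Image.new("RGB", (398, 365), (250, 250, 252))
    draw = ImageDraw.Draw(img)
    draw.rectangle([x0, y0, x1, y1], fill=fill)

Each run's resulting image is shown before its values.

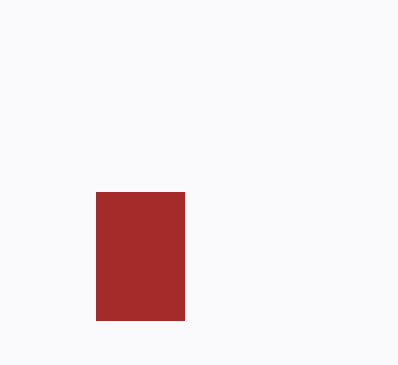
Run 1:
x0 = 96; y0 = 192; x1 = 184; y1 = 320; fill = 'brown'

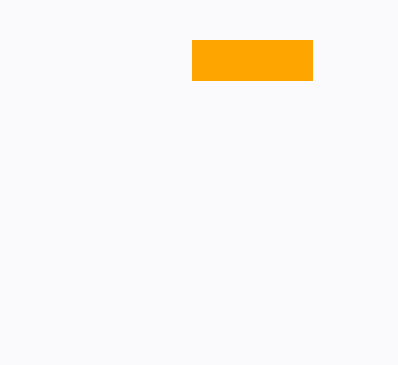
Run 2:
x0 = 192, y0 = 40, x1 = 312, y1 = 80, fill = 'orange'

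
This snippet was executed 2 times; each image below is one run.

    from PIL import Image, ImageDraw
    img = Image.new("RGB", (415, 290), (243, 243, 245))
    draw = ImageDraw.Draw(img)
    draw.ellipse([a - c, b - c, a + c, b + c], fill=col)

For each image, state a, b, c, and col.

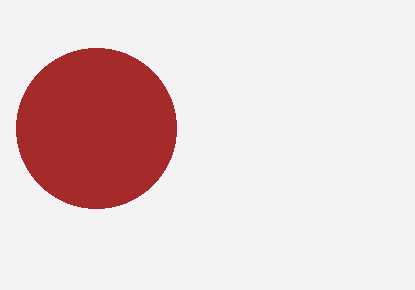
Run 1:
a = 96
b = 128
c = 80
col = 'brown'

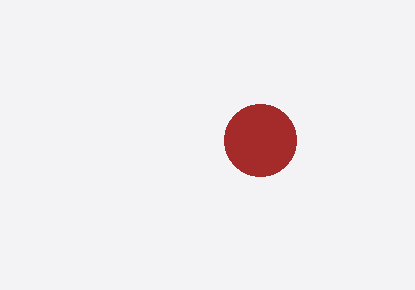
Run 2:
a = 260
b = 140
c = 36
col = 'brown'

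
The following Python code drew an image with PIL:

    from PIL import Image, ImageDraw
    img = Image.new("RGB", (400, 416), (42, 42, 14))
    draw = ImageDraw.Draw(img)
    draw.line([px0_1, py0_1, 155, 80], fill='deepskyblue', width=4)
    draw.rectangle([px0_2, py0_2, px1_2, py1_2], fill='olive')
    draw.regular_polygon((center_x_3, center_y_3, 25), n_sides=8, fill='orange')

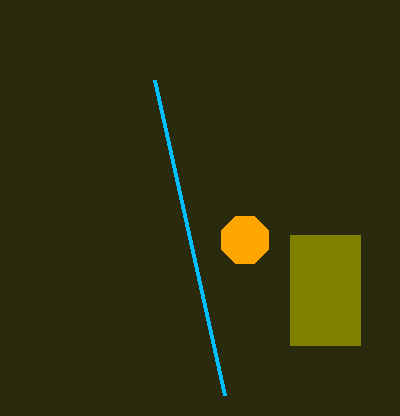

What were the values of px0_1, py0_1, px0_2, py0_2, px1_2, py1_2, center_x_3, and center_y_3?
px0_1 = 225
py0_1 = 395
px0_2 = 290
py0_2 = 235
px1_2 = 360
py1_2 = 345
center_x_3 = 245
center_y_3 = 240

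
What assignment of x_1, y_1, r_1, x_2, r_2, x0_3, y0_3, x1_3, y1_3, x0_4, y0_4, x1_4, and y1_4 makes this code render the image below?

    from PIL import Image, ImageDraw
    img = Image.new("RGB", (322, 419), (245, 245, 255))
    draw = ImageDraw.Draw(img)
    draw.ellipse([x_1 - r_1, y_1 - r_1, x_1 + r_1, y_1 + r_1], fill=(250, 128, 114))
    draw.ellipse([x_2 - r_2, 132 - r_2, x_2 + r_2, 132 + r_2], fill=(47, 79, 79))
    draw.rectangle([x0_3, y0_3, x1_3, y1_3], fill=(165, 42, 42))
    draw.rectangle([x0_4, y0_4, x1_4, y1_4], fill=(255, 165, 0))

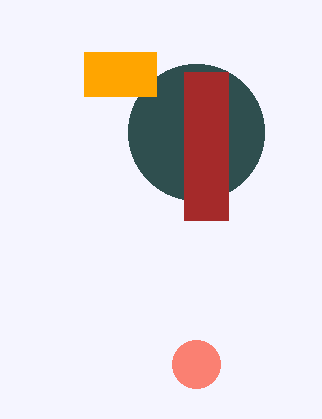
x_1 = 196, y_1 = 364, r_1 = 24, x_2 = 196, r_2 = 68, x0_3 = 184, y0_3 = 72, x1_3 = 228, y1_3 = 220, x0_4 = 84, y0_4 = 52, x1_4 = 156, y1_4 = 96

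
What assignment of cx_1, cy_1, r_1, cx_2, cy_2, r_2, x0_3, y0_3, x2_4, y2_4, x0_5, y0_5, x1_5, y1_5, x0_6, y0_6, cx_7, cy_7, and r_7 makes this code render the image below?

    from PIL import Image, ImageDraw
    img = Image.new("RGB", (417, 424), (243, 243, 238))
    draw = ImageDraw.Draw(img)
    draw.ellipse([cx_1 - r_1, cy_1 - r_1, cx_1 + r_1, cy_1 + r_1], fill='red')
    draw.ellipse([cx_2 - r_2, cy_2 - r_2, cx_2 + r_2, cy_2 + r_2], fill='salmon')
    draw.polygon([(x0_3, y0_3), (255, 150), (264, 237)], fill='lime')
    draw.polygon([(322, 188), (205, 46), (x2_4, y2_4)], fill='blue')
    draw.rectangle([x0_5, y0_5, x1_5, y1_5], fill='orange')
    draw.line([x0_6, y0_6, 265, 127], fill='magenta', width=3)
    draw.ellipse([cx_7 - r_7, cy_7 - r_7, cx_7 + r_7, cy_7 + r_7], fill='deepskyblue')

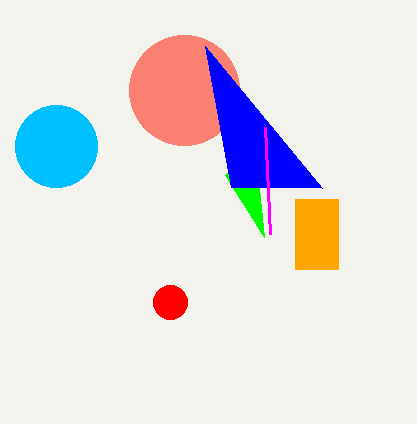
cx_1 = 170
cy_1 = 302
r_1 = 17
cx_2 = 184
cy_2 = 90
r_2 = 55
x0_3 = 225
y0_3 = 175
x2_4 = 231
y2_4 = 187
x0_5 = 295
y0_5 = 199
x1_5 = 338
y1_5 = 269
x0_6 = 270
y0_6 = 234
cx_7 = 56
cy_7 = 146
r_7 = 41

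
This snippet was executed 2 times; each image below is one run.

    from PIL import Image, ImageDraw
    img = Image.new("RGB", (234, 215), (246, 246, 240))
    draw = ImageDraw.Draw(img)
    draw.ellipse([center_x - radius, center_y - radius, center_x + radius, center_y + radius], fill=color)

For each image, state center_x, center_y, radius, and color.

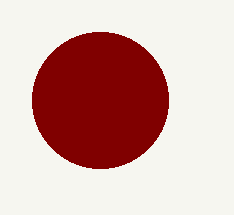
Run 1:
center_x = 100, center_y = 100, radius = 68, color = 'maroon'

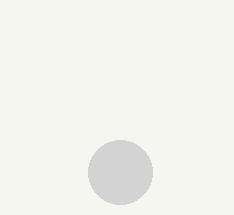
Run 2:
center_x = 120, center_y = 172, radius = 32, color = 'lightgray'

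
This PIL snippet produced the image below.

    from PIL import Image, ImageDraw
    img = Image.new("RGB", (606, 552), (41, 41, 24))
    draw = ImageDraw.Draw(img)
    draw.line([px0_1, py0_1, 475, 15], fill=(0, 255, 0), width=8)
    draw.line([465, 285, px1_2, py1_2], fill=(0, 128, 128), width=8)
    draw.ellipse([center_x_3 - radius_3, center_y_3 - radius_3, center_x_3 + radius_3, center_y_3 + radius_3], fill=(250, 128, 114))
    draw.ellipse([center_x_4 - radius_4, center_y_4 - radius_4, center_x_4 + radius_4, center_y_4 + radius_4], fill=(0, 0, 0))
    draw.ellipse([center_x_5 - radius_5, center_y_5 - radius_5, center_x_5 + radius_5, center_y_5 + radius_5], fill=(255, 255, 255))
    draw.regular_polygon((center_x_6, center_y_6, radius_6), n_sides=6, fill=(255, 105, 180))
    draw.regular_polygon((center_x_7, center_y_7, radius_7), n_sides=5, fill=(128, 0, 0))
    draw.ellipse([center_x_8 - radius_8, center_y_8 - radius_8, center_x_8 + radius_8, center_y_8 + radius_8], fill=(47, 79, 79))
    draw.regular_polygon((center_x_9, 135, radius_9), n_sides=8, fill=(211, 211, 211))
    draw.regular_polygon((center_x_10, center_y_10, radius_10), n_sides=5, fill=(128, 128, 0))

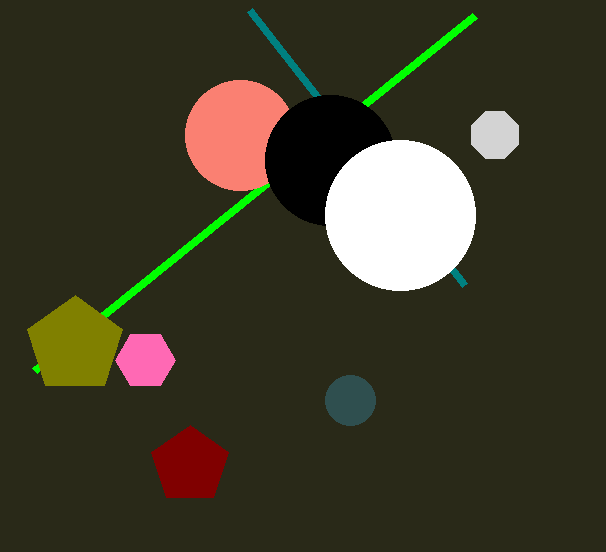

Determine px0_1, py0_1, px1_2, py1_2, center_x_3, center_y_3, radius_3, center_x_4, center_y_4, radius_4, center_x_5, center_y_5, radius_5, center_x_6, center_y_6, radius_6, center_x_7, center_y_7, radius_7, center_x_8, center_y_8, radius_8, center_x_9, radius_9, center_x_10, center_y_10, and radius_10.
px0_1 = 35, py0_1 = 370, px1_2 = 250, py1_2 = 10, center_x_3 = 240, center_y_3 = 135, radius_3 = 55, center_x_4 = 330, center_y_4 = 160, radius_4 = 65, center_x_5 = 400, center_y_5 = 215, radius_5 = 75, center_x_6 = 145, center_y_6 = 360, radius_6 = 30, center_x_7 = 190, center_y_7 = 465, radius_7 = 40, center_x_8 = 350, center_y_8 = 400, radius_8 = 25, center_x_9 = 495, radius_9 = 25, center_x_10 = 75, center_y_10 = 345, radius_10 = 50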